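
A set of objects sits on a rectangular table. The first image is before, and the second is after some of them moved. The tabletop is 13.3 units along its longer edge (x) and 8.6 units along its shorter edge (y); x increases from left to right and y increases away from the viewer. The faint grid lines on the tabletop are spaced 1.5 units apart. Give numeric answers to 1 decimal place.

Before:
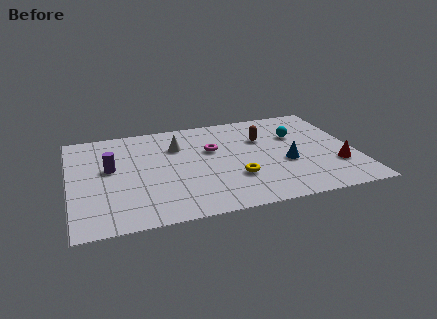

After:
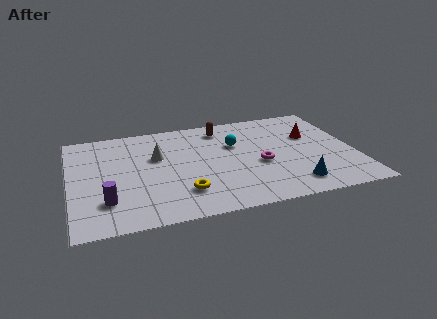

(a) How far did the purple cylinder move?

2.7

The purple cylinder was near (1.9, 4.9) before and (1.6, 2.2) after, so it travelled √(0.3² + 2.7²) ≈ 2.7 units.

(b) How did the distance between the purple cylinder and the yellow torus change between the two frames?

-2.6

Before: roughly 6.1 units apart; after: 3.5. That's 2.6 units closer together.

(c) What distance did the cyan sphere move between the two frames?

2.9

The cyan sphere was near (10.7, 5.7) before and (7.8, 5.6) after, so it travelled √(2.9² + 0.1²) ≈ 2.9 units.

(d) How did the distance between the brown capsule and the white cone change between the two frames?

-0.3

Before: roughly 4.0 units apart; after: 3.7. That's 0.3 units closer together.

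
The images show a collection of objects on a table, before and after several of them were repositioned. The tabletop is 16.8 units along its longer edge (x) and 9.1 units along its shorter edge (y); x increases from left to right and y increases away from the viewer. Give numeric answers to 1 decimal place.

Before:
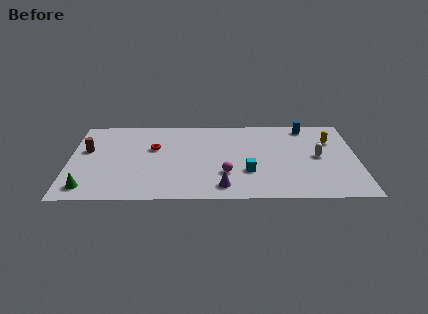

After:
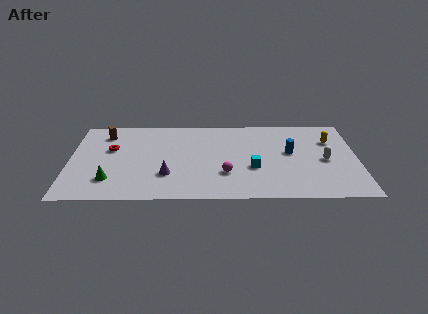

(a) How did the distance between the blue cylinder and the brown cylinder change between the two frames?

-2.0

Before: roughly 13.1 units apart; after: 11.1. That's 2.0 units closer together.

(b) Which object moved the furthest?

the purple cone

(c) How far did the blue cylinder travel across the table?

3.1

The blue cylinder was near (13.9, 8.0) before and (12.9, 5.1) after, so it travelled √(1.0² + 2.9²) ≈ 3.1 units.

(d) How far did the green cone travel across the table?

1.5

The green cone was near (1.1, 1.4) before and (2.4, 2.2) after, so it travelled √(1.3² + 0.8²) ≈ 1.5 units.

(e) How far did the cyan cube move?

0.5

From (10.4, 3.0) to (10.7, 3.4), the cyan cube covered √(0.3² + 0.4²) ≈ 0.5 units.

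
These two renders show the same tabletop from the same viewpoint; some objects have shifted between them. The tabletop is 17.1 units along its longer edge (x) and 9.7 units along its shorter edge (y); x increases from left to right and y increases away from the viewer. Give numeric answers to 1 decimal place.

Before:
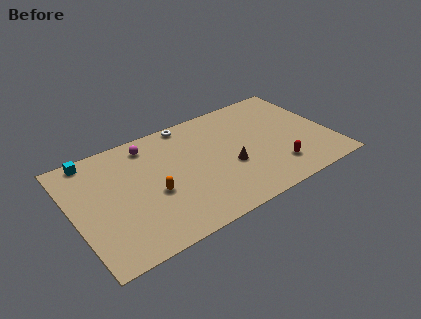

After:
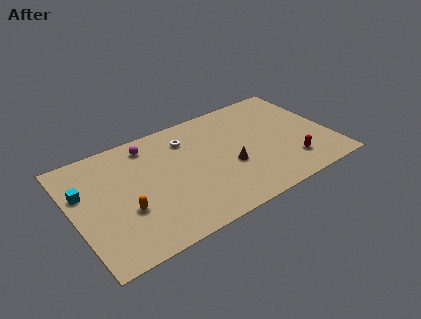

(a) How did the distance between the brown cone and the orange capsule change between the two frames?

+1.9

Before: roughly 5.1 units apart; after: 7.0. That's 1.9 units further apart.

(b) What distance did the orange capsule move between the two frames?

2.0

From (5.1, 4.0) to (3.2, 3.5), the orange capsule covered √(1.9² + 0.5²) ≈ 2.0 units.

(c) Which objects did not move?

the magenta sphere and the brown cone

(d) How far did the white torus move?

1.4

The white torus moved from about (8.2, 8.9) to (7.9, 7.5), a distance of √(0.3² + 1.4²) ≈ 1.4.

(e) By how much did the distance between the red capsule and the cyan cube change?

+0.7

The distance was about 13.2 in the first image and 13.9 in the second, so they moved 0.7 units further apart.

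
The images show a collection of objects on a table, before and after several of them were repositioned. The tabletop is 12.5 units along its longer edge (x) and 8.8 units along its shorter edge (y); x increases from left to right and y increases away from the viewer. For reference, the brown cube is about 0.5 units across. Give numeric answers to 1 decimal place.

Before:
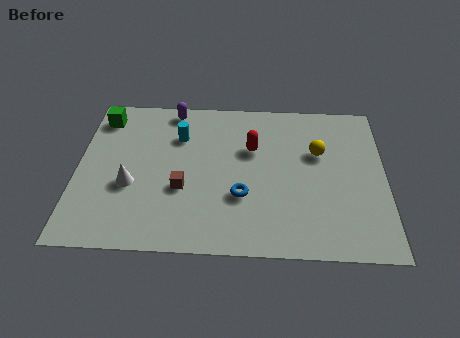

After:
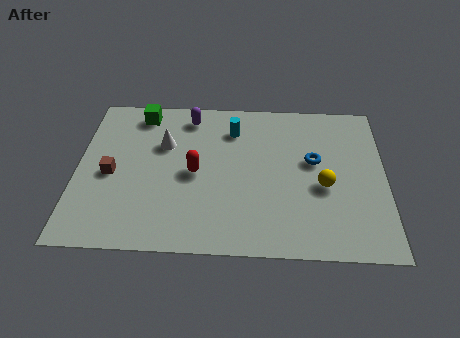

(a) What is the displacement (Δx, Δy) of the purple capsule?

(0.7, -0.4)

From the two frames, the purple capsule sits at roughly (3.8, 7.9) before and (4.5, 7.5) after.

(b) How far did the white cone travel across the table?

2.7

The white cone moved from about (2.2, 3.4) to (3.5, 5.8), a distance of √(1.3² + 2.4²) ≈ 2.7.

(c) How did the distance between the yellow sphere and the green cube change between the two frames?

-0.6

The distance was about 9.1 in the first image and 8.5 in the second, so they moved 0.6 units closer together.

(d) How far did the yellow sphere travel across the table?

1.9

From (9.8, 5.6) to (10.0, 3.7), the yellow sphere covered √(0.2² + 1.9²) ≈ 1.9 units.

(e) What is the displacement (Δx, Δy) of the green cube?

(1.6, 0.3)

The green cube was at about (0.9, 7.3) and moved to about (2.5, 7.6).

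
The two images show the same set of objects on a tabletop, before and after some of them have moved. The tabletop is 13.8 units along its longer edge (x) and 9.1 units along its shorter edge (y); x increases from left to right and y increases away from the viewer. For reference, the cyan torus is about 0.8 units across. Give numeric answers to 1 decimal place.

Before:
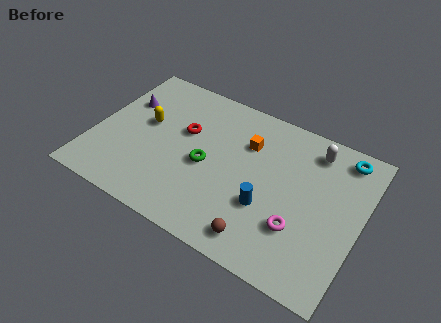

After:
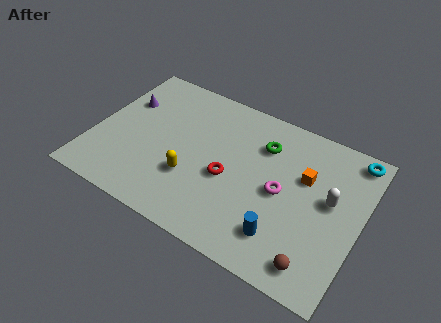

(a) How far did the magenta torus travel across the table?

1.9

From (10.9, 2.8) to (9.8, 4.4), the magenta torus covered √(1.1² + 1.6²) ≈ 1.9 units.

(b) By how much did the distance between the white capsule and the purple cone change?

+1.1

Before: roughly 9.9 units apart; after: 11.0. That's 1.1 units further apart.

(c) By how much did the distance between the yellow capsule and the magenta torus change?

-4.0

The distance was about 8.7 in the first image and 4.7 in the second, so they moved 4.0 units closer together.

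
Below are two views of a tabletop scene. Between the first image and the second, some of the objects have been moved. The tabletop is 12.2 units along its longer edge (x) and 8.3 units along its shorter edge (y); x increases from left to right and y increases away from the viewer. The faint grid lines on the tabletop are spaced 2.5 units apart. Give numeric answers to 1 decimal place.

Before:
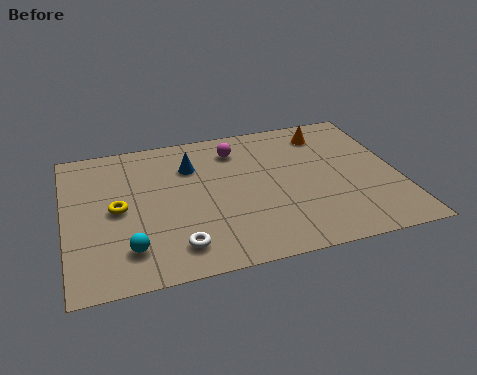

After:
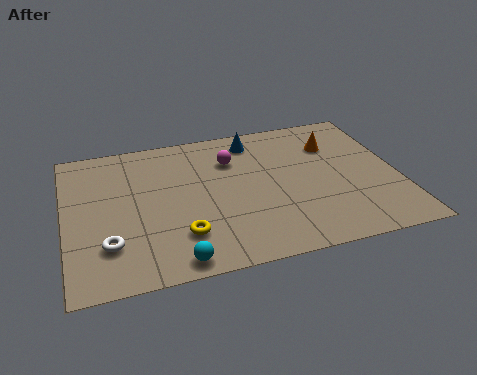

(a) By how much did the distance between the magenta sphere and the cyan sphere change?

-0.7

Before: roughly 6.4 units apart; after: 5.7. That's 0.7 units closer together.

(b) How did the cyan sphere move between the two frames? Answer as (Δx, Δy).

(1.6, -1.0)

From the two frames, the cyan sphere sits at roughly (2.2, 1.8) before and (3.8, 0.8) after.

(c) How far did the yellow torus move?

3.0

The yellow torus was near (1.9, 4.1) before and (4.1, 2.1) after, so it travelled √(2.2² + 2.0²) ≈ 3.0 units.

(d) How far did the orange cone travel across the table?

0.8

The orange cone moved from about (9.8, 6.8) to (10.0, 6.0), a distance of √(0.2² + 0.8²) ≈ 0.8.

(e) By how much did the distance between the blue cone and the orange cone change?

-2.1

The distance was about 5.2 in the first image and 3.1 in the second, so they moved 2.1 units closer together.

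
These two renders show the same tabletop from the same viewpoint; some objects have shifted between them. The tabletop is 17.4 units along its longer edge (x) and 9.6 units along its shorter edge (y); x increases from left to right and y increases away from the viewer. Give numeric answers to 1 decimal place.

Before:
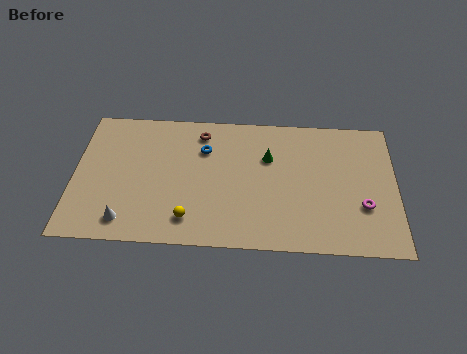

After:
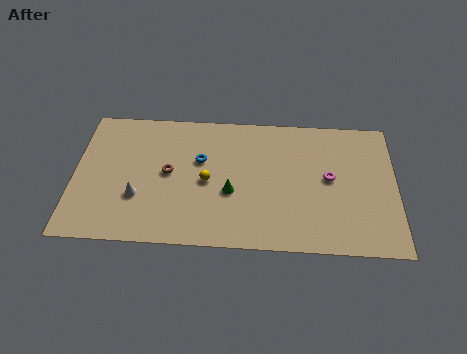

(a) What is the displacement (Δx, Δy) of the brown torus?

(-1.7, -3.0)

From the two frames, the brown torus sits at roughly (6.8, 8.0) before and (5.1, 5.0) after.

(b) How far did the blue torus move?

0.8

The blue torus moved from about (7.0, 6.8) to (6.8, 6.0), a distance of √(0.2² + 0.8²) ≈ 0.8.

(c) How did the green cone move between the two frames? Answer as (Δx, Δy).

(-2.0, -2.6)

The green cone was at about (10.5, 6.4) and moved to about (8.5, 3.8).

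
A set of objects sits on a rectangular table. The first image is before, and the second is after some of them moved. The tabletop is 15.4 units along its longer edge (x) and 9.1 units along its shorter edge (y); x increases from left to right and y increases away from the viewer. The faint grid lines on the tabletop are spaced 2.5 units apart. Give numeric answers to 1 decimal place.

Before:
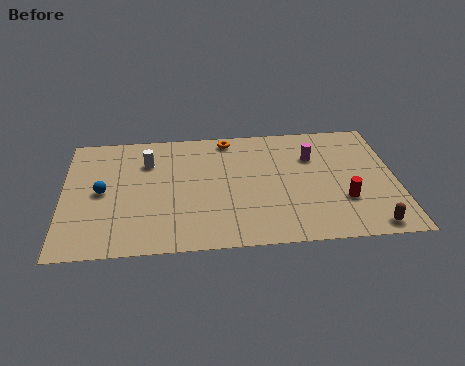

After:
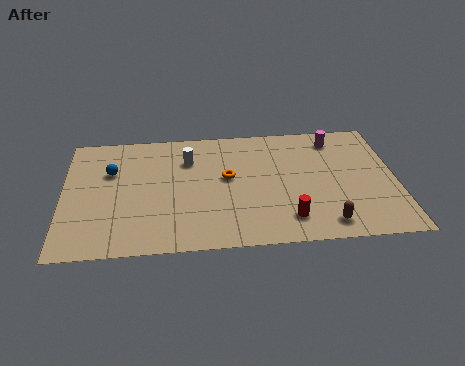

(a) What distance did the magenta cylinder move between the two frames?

1.7

The magenta cylinder moved from about (11.6, 6.3) to (12.7, 7.6), a distance of √(1.1² + 1.3²) ≈ 1.7.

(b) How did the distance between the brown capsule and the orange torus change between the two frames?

-3.8

The distance was about 9.6 in the first image and 5.8 in the second, so they moved 3.8 units closer together.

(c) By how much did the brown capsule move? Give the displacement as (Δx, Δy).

(-2.0, 0.4)

From the two frames, the brown capsule sits at roughly (14.0, 0.9) before and (12.0, 1.3) after.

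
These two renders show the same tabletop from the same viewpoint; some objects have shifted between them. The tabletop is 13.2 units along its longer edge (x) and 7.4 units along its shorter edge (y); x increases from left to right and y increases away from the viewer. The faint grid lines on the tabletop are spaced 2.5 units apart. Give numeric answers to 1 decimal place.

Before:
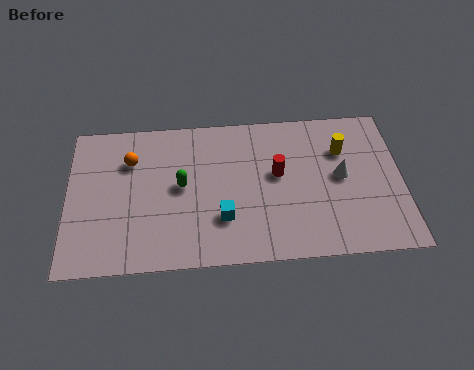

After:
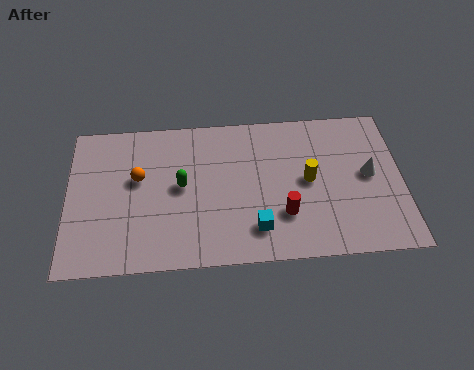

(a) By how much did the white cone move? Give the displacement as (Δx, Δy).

(1.1, 0.0)

The white cone was at about (10.8, 3.9) and moved to about (11.9, 3.9).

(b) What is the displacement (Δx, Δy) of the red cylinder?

(0.2, -2.0)

The red cylinder started near (8.3, 4.2) and ended near (8.5, 2.2).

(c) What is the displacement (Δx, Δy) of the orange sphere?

(0.3, -0.9)

The orange sphere was at about (2.5, 5.3) and moved to about (2.8, 4.4).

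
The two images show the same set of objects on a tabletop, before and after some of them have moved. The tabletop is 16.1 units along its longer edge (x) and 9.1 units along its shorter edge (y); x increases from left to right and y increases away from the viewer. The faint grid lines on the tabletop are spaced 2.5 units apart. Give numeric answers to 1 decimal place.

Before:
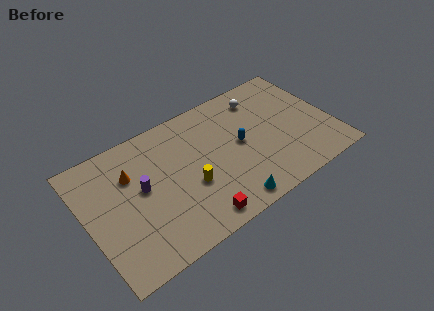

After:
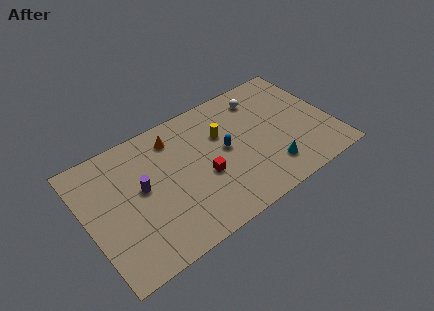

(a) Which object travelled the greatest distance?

the yellow cylinder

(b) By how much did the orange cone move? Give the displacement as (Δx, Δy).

(3.0, 1.1)

The orange cone was at about (3.1, 6.3) and moved to about (6.1, 7.4).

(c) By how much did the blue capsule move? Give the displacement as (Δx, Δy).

(-1.0, 0.1)

The blue capsule started near (10.1, 4.7) and ended near (9.1, 4.8).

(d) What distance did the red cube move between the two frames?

2.8

The red cube was near (6.5, 1.1) before and (7.5, 3.7) after, so it travelled √(1.0² + 2.6²) ≈ 2.8 units.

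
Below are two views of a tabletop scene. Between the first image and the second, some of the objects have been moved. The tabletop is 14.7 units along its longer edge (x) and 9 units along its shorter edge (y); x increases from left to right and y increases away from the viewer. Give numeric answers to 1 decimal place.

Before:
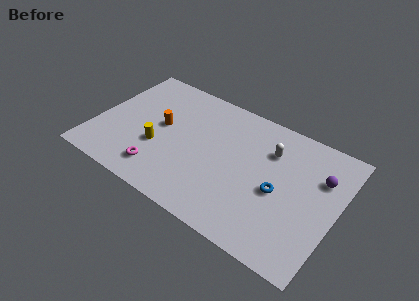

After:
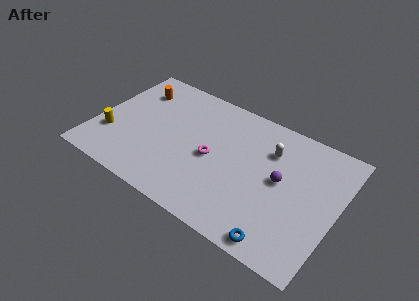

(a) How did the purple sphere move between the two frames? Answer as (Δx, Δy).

(-2.2, -1.4)

The purple sphere was at about (13.5, 6.2) and moved to about (11.3, 4.8).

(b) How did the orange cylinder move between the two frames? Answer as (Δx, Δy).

(-2.0, 2.0)

The orange cylinder was at about (3.9, 4.9) and moved to about (1.9, 6.9).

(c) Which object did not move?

the white capsule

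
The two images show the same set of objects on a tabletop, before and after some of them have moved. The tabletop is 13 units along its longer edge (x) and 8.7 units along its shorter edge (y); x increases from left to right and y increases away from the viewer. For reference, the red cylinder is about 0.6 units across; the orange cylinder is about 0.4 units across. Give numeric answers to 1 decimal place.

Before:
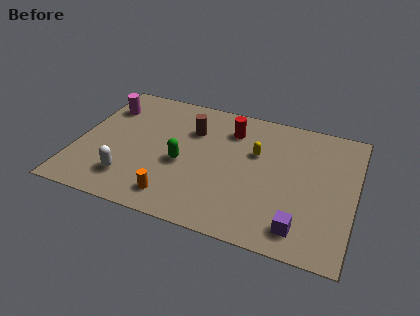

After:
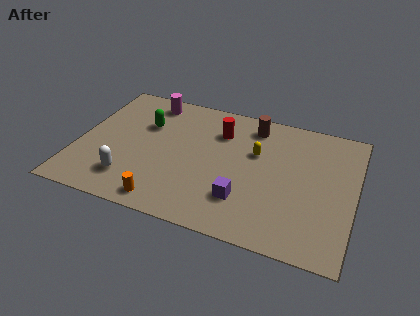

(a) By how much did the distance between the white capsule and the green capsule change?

+1.0

They were about 2.9 units apart before and 3.9 after — 1.0 units further apart.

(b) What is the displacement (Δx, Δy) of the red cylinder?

(-0.5, -0.3)

The red cylinder started near (7.0, 6.7) and ended near (6.5, 6.4).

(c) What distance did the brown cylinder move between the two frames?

3.0

From (5.2, 6.1) to (8.0, 7.3), the brown cylinder covered √(2.8² + 1.2²) ≈ 3.0 units.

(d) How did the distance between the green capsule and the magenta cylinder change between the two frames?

-3.2

They were about 4.9 units apart before and 1.7 after — 3.2 units closer together.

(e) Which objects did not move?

the white capsule and the yellow capsule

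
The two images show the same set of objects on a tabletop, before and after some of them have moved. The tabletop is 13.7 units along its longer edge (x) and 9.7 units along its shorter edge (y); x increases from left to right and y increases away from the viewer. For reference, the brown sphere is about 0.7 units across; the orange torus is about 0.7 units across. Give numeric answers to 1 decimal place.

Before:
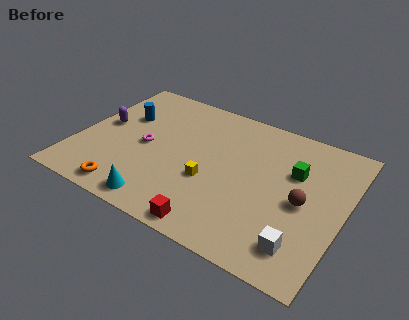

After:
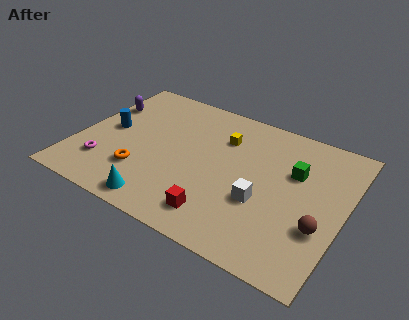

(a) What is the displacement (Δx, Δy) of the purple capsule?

(-0.3, 1.5)

The purple capsule started near (1.1, 5.2) and ended near (0.8, 6.7).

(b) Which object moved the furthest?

the yellow cube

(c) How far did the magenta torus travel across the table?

2.8

The magenta torus moved from about (3.5, 4.6) to (1.7, 2.4), a distance of √(1.8² + 2.2²) ≈ 2.8.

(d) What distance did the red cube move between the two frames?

0.8

The red cube was near (7.7, 0.9) before and (7.8, 1.7) after, so it travelled √(0.1² + 0.8²) ≈ 0.8 units.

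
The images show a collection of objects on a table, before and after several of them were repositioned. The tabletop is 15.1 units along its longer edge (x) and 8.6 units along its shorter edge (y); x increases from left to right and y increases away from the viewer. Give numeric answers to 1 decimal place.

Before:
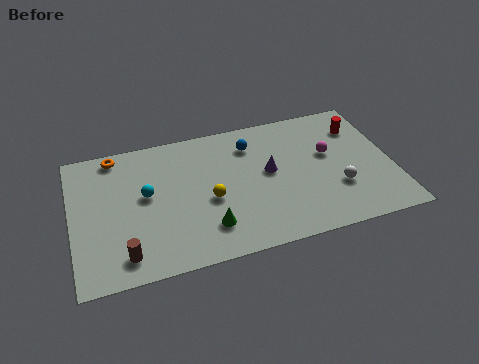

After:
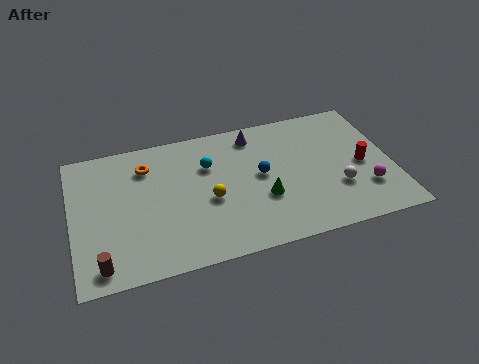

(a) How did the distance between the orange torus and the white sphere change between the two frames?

-1.7

They were about 11.3 units apart before and 9.6 after — 1.7 units closer together.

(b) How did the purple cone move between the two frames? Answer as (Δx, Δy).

(-0.5, 2.6)

The purple cone started near (9.3, 4.7) and ended near (8.8, 7.3).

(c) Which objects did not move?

the yellow sphere and the white sphere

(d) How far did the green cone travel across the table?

2.9

From (6.2, 2.0) to (8.9, 3.1), the green cone covered √(2.7² + 1.1²) ≈ 2.9 units.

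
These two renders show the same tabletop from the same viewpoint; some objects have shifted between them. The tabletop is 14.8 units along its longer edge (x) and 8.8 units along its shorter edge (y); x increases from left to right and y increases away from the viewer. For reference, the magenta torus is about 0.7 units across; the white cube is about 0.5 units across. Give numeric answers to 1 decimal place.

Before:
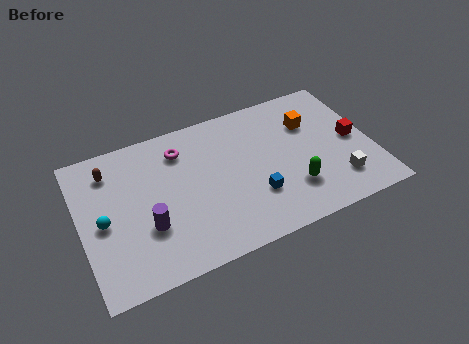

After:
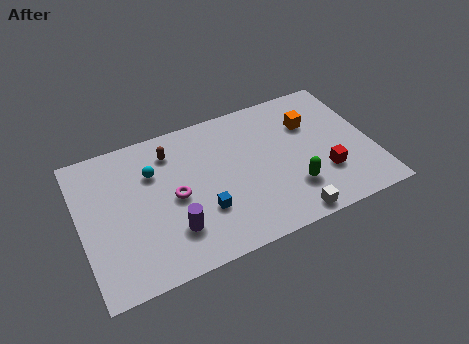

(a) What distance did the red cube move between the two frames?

2.3

The red cube was near (13.9, 4.3) before and (12.2, 2.7) after, so it travelled √(1.7² + 1.6²) ≈ 2.3 units.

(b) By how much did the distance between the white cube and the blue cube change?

+0.3

Before: roughly 4.3 units apart; after: 4.6. That's 0.3 units further apart.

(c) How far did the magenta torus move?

2.8

The magenta torus moved from about (5.3, 6.9) to (4.7, 4.2), a distance of √(0.6² + 2.7²) ≈ 2.8.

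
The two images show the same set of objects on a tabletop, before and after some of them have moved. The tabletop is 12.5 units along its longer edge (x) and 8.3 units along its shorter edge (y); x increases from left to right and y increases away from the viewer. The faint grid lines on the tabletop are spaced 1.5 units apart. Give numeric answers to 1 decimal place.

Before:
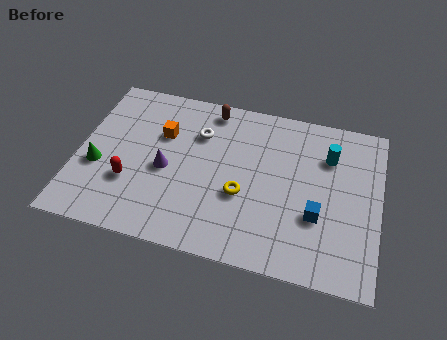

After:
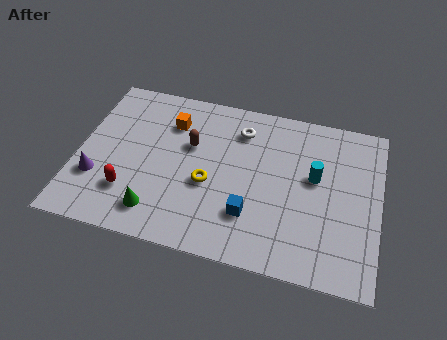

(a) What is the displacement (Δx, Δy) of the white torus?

(1.7, 0.6)

From the two frames, the white torus sits at roughly (4.9, 5.9) before and (6.6, 6.5) after.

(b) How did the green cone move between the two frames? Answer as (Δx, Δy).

(2.6, -1.7)

The green cone started near (0.9, 3.2) and ended near (3.5, 1.5).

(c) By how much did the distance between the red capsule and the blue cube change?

-2.7

Before: roughly 7.7 units apart; after: 5.0. That's 2.7 units closer together.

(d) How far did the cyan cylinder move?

1.3

The cyan cylinder moved from about (10.3, 6.0) to (9.8, 4.8), a distance of √(0.5² + 1.2²) ≈ 1.3.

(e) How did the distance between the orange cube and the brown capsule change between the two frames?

-1.3

Before: roughly 2.6 units apart; after: 1.3. That's 1.3 units closer together.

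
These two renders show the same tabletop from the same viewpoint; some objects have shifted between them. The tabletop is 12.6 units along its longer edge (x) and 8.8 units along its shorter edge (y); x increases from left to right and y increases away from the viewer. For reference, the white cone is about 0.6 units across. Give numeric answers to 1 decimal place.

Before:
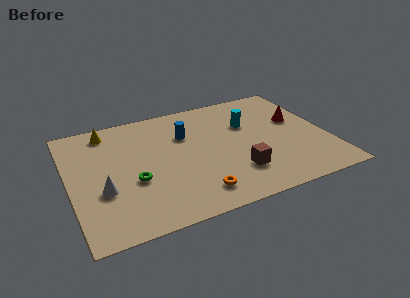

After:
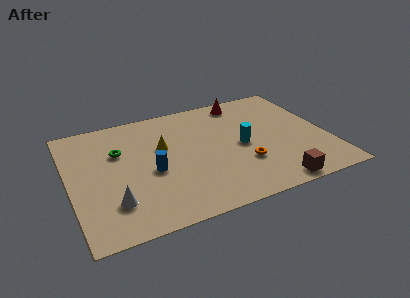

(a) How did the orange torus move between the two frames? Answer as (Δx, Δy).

(2.5, 1.3)

The orange torus started near (5.8, 1.5) and ended near (8.3, 2.8).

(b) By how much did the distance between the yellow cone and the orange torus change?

-2.6

Before: roughly 7.1 units apart; after: 4.5. That's 2.6 units closer together.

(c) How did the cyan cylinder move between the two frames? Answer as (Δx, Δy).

(-0.5, -1.6)

The cyan cylinder started near (8.9, 5.8) and ended near (8.4, 4.2).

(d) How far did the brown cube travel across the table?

2.2

From (7.9, 2.3) to (9.5, 0.8), the brown cube covered √(1.6² + 1.5²) ≈ 2.2 units.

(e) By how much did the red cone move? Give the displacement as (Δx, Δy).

(-2.4, 2.4)

The red cone was at about (11.3, 5.3) and moved to about (8.9, 7.7).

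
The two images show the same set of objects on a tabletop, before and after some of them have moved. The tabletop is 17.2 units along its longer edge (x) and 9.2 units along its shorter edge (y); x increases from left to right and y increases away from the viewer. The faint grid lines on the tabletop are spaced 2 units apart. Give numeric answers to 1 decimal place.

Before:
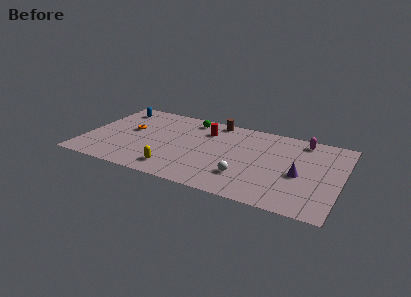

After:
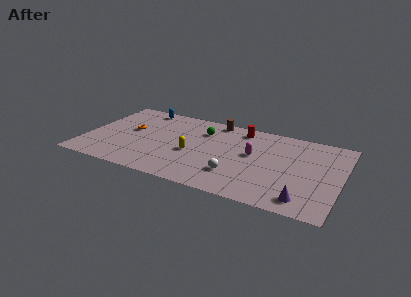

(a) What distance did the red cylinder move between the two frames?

2.5

The red cylinder was near (7.9, 6.9) before and (10.2, 7.9) after, so it travelled √(2.3² + 1.0²) ≈ 2.5 units.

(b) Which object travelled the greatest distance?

the magenta capsule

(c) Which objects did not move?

the orange torus and the brown cylinder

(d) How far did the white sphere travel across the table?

0.6

From (11.0, 2.5) to (10.4, 2.5), the white sphere covered √(0.6² + 0.0²) ≈ 0.6 units.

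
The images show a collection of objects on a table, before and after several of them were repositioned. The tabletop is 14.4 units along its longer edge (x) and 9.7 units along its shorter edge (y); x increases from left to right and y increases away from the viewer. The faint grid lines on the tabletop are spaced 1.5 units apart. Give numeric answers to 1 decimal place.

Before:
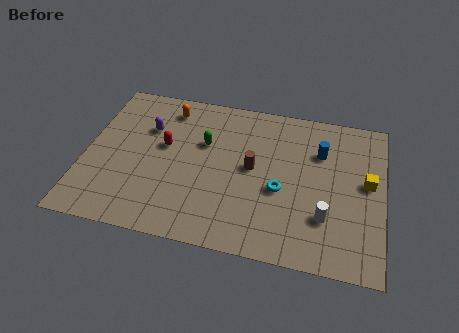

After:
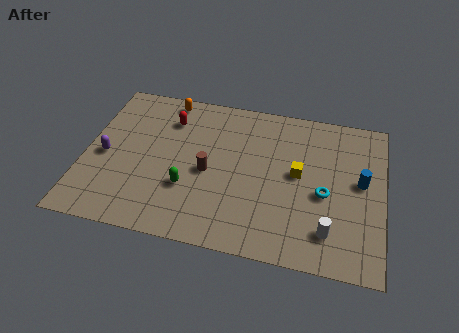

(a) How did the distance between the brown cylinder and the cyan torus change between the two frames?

+3.8

They were about 1.8 units apart before and 5.6 after — 3.8 units further apart.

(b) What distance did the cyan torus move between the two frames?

2.1

From (9.5, 4.0) to (11.6, 4.2), the cyan torus covered √(2.1² + 0.2²) ≈ 2.1 units.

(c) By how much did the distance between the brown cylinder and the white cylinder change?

+2.1

The distance was about 4.3 in the first image and 6.4 in the second, so they moved 2.1 units further apart.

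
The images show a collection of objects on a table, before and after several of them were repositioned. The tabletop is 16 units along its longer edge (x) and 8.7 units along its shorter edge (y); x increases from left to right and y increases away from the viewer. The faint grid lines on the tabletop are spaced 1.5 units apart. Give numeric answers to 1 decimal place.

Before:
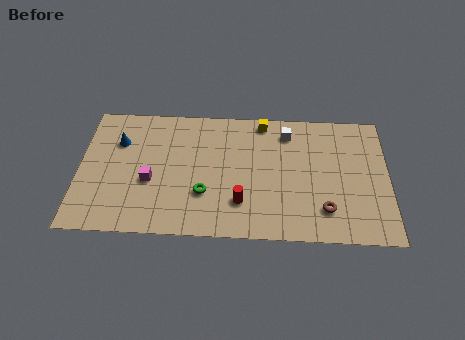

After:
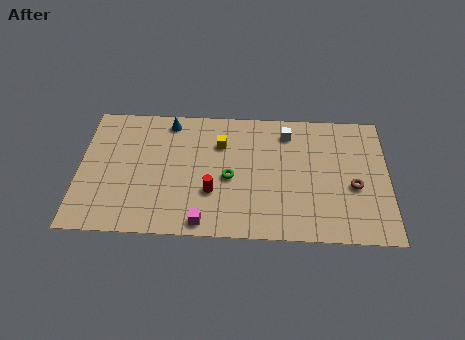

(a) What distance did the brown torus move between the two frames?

2.2

The brown torus was near (12.7, 2.0) before and (14.2, 3.6) after, so it travelled √(1.5² + 1.6²) ≈ 2.2 units.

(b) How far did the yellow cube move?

2.7

The yellow cube was near (9.5, 7.8) before and (7.3, 6.2) after, so it travelled √(2.2² + 1.6²) ≈ 2.7 units.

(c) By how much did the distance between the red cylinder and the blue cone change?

-2.2

Before: roughly 7.4 units apart; after: 5.2. That's 2.2 units closer together.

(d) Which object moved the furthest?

the magenta cube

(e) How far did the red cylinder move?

1.6

The red cylinder was near (8.4, 2.3) before and (6.9, 2.9) after, so it travelled √(1.5² + 0.6²) ≈ 1.6 units.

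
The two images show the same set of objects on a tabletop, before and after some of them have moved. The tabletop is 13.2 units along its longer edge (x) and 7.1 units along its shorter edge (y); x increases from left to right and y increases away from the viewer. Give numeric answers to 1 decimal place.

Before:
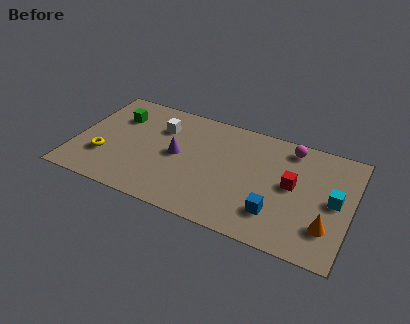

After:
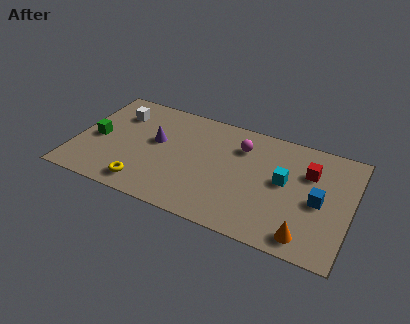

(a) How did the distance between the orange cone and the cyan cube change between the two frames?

+1.5

The distance was about 1.7 in the first image and 3.2 in the second, so they moved 1.5 units further apart.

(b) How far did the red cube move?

1.3

From (10.4, 3.8) to (11.1, 4.9), the red cube covered √(0.7² + 1.1²) ≈ 1.3 units.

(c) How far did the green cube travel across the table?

2.0

The green cube moved from about (1.8, 5.1) to (1.0, 3.3), a distance of √(0.8² + 1.8²) ≈ 2.0.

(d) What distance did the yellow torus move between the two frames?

2.4

The yellow torus moved from about (1.5, 2.2) to (3.6, 1.1), a distance of √(2.1² + 1.1²) ≈ 2.4.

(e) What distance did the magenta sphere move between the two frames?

2.4

From (10.1, 6.1) to (7.8, 5.3), the magenta sphere covered √(2.3² + 0.8²) ≈ 2.4 units.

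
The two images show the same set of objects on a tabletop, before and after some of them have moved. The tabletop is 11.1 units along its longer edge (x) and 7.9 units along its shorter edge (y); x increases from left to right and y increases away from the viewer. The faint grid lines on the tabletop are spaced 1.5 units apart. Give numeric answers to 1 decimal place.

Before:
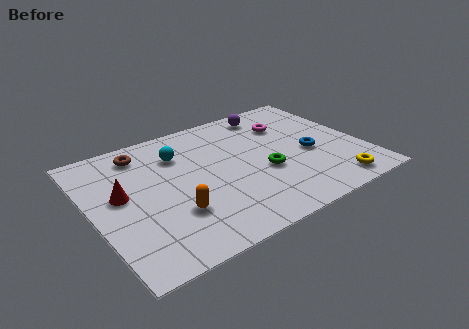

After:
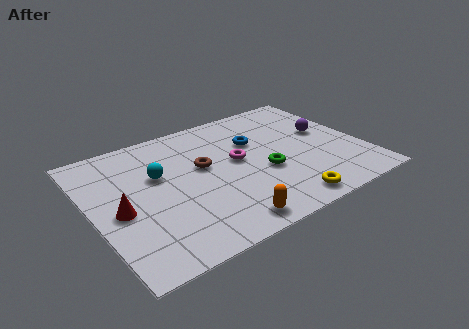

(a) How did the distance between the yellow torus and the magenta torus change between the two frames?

-1.2

Before: roughly 4.8 units apart; after: 3.6. That's 1.2 units closer together.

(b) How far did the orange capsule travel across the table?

2.3

From (3.0, 2.4) to (4.8, 0.9), the orange capsule covered √(1.8² + 1.5²) ≈ 2.3 units.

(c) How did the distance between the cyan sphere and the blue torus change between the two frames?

-1.5

They were about 5.6 units apart before and 4.1 after — 1.5 units closer together.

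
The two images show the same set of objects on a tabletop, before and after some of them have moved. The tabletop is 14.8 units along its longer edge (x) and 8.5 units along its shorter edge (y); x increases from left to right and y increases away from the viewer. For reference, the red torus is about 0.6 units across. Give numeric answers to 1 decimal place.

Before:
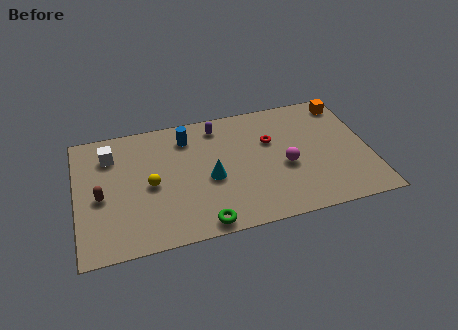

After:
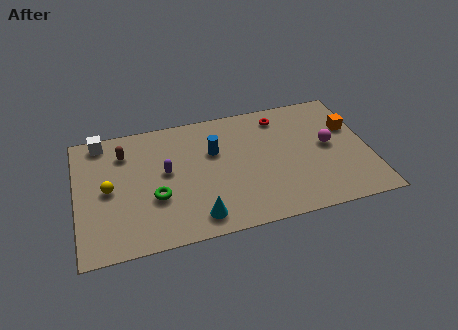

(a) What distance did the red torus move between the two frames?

1.7

The red torus moved from about (9.9, 5.5) to (10.5, 7.1), a distance of √(0.6² + 1.6²) ≈ 1.7.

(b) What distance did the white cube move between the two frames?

1.2

The white cube moved from about (1.8, 6.5) to (1.4, 7.6), a distance of √(0.4² + 1.1²) ≈ 1.2.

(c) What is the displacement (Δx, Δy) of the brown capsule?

(1.3, 2.7)

The brown capsule started near (1.2, 3.8) and ended near (2.5, 6.5).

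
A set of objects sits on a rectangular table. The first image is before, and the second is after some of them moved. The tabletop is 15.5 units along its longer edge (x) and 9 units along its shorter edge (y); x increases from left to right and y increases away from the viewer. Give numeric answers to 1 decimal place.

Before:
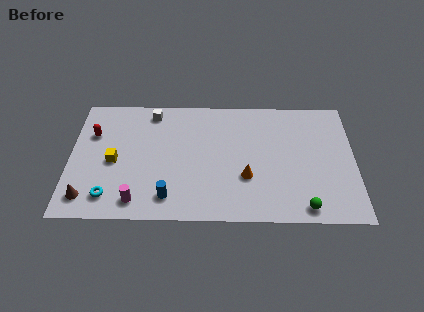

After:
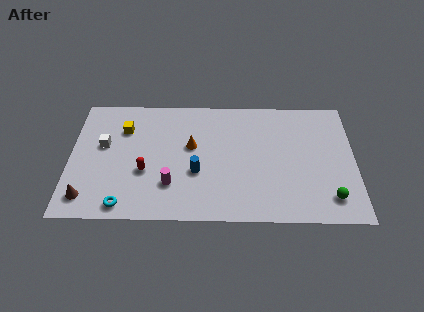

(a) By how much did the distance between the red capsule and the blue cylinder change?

-3.4

They were about 6.2 units apart before and 2.8 after — 3.4 units closer together.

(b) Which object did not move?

the brown cone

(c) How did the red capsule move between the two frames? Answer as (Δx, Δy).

(2.9, -2.7)

The red capsule was at about (1.2, 6.1) and moved to about (4.1, 3.4).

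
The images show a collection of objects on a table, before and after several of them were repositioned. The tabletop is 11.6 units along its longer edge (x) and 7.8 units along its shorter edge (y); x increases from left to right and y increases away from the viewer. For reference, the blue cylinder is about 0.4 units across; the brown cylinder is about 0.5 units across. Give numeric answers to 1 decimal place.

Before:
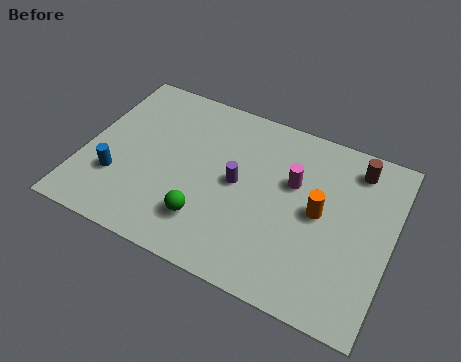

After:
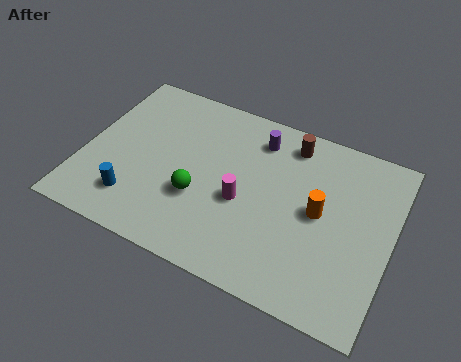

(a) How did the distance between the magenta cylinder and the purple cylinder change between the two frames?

+0.8

Before: roughly 2.2 units apart; after: 3.0. That's 0.8 units further apart.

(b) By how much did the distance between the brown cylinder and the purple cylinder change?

-3.7

They were about 4.9 units apart before and 1.2 after — 3.7 units closer together.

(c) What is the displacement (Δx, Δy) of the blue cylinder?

(0.8, -0.7)

The blue cylinder was at about (1.4, 2.4) and moved to about (2.2, 1.7).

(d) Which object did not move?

the orange cylinder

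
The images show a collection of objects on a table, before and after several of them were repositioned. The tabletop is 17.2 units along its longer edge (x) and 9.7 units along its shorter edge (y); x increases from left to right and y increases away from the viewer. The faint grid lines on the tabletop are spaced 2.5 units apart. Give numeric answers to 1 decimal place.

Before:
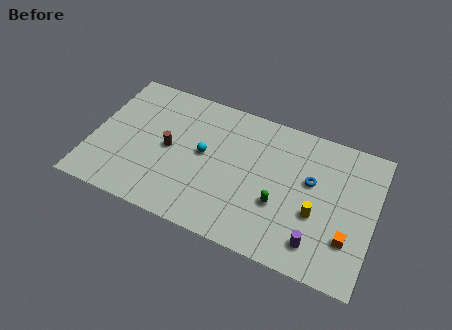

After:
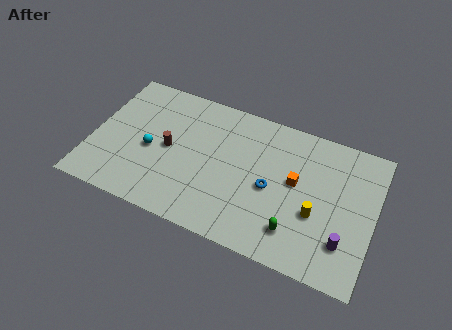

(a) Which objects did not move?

the brown cylinder and the yellow cylinder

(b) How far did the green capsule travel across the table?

1.8

The green capsule was near (11.6, 3.5) before and (12.7, 2.1) after, so it travelled √(1.1² + 1.4²) ≈ 1.8 units.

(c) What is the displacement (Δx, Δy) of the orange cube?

(-3.4, 2.6)

The orange cube started near (15.8, 2.8) and ended near (12.4, 5.4).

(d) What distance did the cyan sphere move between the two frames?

3.3

From (6.8, 5.2) to (3.6, 4.3), the cyan sphere covered √(3.2² + 0.9²) ≈ 3.3 units.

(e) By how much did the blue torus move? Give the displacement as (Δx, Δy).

(-2.3, -1.4)

From the two frames, the blue torus sits at roughly (13.3, 5.8) before and (11.0, 4.4) after.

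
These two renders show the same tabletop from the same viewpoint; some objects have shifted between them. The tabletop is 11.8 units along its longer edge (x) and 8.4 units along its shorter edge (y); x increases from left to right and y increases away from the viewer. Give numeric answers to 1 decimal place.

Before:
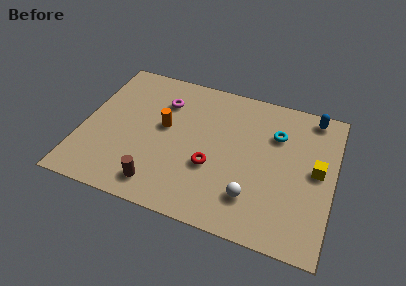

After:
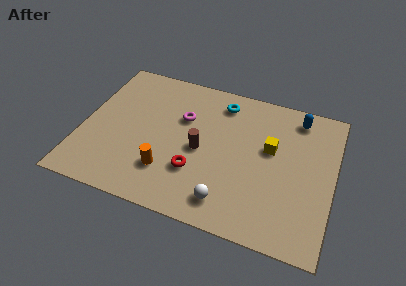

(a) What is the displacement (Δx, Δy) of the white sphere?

(-1.1, -0.6)

The white sphere started near (8.2, 2.0) and ended near (7.1, 1.4).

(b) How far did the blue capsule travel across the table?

0.8

The blue capsule moved from about (10.6, 7.5) to (9.9, 7.2), a distance of √(0.7² + 0.3²) ≈ 0.8.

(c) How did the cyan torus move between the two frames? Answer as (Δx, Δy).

(-2.7, 1.1)

The cyan torus was at about (9.0, 5.9) and moved to about (6.3, 7.0).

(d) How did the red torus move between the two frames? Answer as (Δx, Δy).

(-0.7, -0.5)

The red torus started near (6.2, 3.1) and ended near (5.5, 2.6).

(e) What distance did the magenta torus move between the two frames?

1.2

The magenta torus was near (3.6, 6.2) before and (4.6, 5.5) after, so it travelled √(1.0² + 0.7²) ≈ 1.2 units.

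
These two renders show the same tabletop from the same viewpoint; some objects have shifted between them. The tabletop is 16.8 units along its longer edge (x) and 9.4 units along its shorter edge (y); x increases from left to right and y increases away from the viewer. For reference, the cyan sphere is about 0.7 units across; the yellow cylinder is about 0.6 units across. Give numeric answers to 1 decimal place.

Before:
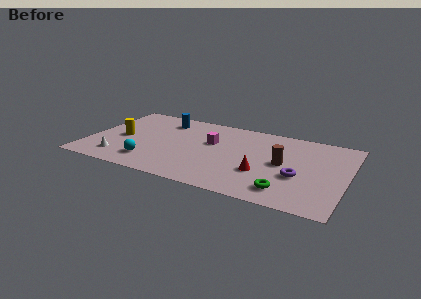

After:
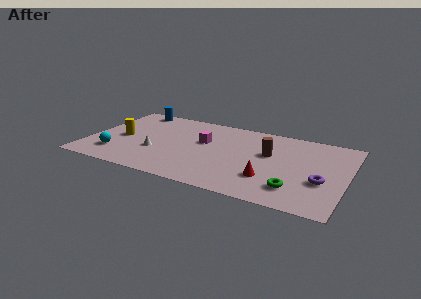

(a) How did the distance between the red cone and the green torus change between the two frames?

-0.5

They were about 2.3 units apart before and 1.8 after — 0.5 units closer together.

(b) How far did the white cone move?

2.7

The white cone was near (2.3, 1.8) before and (4.5, 3.4) after, so it travelled √(2.2² + 1.6²) ≈ 2.7 units.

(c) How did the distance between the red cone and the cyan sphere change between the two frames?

+2.7

Before: roughly 7.3 units apart; after: 10.0. That's 2.7 units further apart.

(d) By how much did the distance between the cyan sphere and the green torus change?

+2.8

Before: roughly 8.9 units apart; after: 11.7. That's 2.8 units further apart.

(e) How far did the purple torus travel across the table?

1.5

The purple torus moved from about (13.8, 3.6) to (15.3, 3.5), a distance of √(1.5² + 0.1²) ≈ 1.5.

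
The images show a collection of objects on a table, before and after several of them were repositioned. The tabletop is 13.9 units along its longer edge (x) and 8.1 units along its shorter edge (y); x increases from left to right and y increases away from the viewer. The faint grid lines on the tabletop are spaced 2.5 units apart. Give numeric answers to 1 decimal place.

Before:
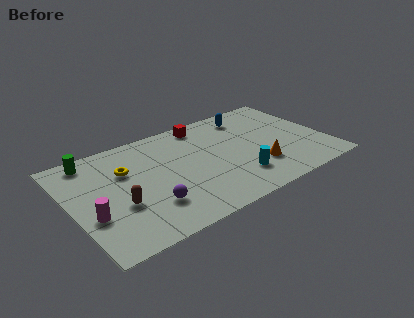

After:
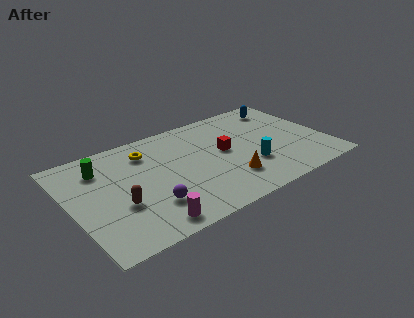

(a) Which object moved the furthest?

the magenta cylinder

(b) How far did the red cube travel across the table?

2.8

The red cube moved from about (7.7, 7.1) to (8.4, 4.4), a distance of √(0.7² + 2.7²) ≈ 2.8.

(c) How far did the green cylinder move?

1.0

From (1.5, 7.1) to (1.9, 6.2), the green cylinder covered √(0.4² + 0.9²) ≈ 1.0 units.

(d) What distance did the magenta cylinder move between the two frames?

3.3

The magenta cylinder moved from about (0.9, 2.9) to (3.6, 1.0), a distance of √(2.7² + 1.9²) ≈ 3.3.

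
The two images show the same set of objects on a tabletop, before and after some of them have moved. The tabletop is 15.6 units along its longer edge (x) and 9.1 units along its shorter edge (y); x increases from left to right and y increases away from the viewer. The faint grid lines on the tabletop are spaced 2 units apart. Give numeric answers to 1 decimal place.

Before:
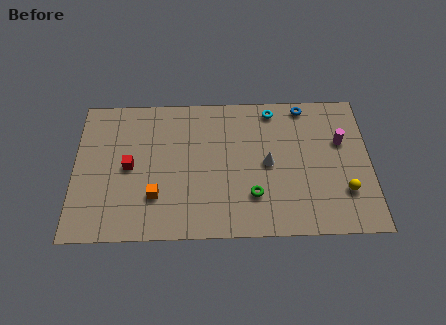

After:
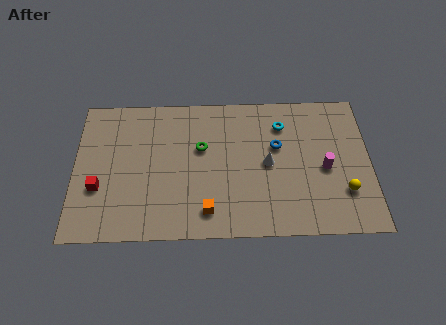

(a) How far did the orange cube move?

2.9

From (4.3, 2.6) to (7.0, 1.6), the orange cube covered √(2.7² + 1.0²) ≈ 2.9 units.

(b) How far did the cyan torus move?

1.1

The cyan torus moved from about (10.5, 8.0) to (11.0, 7.0), a distance of √(0.5² + 1.0²) ≈ 1.1.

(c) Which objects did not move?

the yellow sphere and the white cone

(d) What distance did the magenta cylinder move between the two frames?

1.9

The magenta cylinder moved from about (14.1, 5.8) to (13.2, 4.1), a distance of √(0.9² + 1.7²) ≈ 1.9.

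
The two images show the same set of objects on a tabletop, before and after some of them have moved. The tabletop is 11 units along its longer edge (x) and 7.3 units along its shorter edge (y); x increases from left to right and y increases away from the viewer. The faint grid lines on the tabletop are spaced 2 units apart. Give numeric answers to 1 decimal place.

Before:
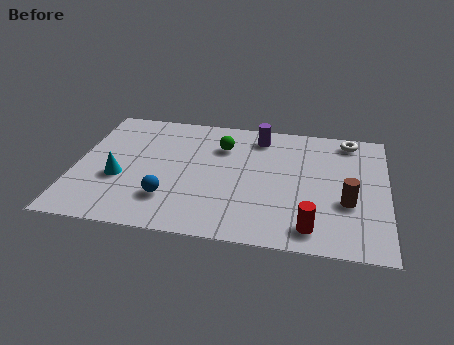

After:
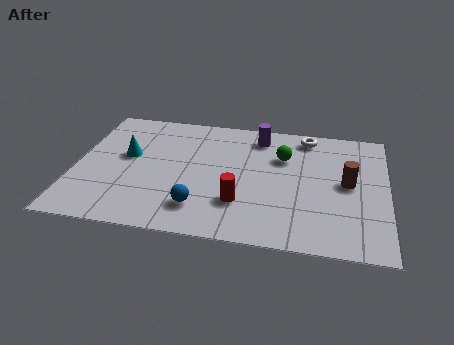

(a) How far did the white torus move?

1.5

From (9.6, 6.4) to (8.1, 6.4), the white torus covered √(1.5² + 0.0²) ≈ 1.5 units.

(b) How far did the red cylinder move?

2.7

From (8.4, 1.1) to (5.9, 2.1), the red cylinder covered √(2.5² + 1.0²) ≈ 2.7 units.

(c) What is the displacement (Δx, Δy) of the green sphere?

(2.2, -0.3)

The green sphere was at about (5.1, 5.3) and moved to about (7.3, 5.0).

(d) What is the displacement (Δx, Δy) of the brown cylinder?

(0.0, 1.1)

The brown cylinder was at about (9.6, 2.7) and moved to about (9.6, 3.8).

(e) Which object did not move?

the purple cylinder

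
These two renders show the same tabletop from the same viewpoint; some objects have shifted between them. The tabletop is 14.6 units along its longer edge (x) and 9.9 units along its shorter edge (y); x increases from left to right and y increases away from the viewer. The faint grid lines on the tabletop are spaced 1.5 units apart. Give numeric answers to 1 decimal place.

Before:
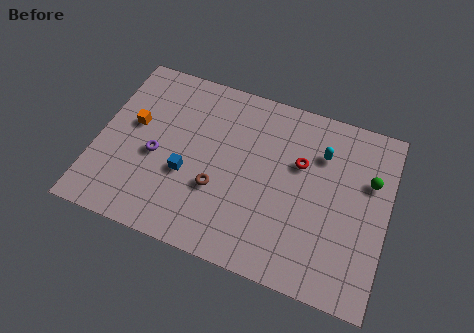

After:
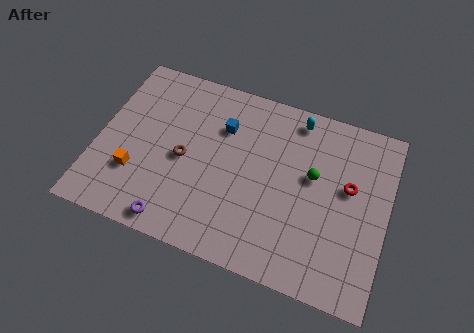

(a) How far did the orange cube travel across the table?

2.7

The orange cube was near (1.7, 5.7) before and (2.1, 3.0) after, so it travelled √(0.4² + 2.7²) ≈ 2.7 units.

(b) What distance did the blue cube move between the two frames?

3.5

The blue cube moved from about (4.6, 3.8) to (6.1, 7.0), a distance of √(1.5² + 3.2²) ≈ 3.5.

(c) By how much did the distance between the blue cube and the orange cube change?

+2.2

Before: roughly 3.5 units apart; after: 5.7. That's 2.2 units further apart.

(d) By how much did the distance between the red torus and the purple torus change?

+2.2

The distance was about 7.4 in the first image and 9.6 in the second, so they moved 2.2 units further apart.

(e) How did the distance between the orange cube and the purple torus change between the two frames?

+1.1

They were about 1.9 units apart before and 3.0 after — 1.1 units further apart.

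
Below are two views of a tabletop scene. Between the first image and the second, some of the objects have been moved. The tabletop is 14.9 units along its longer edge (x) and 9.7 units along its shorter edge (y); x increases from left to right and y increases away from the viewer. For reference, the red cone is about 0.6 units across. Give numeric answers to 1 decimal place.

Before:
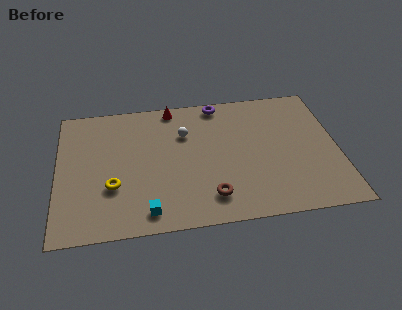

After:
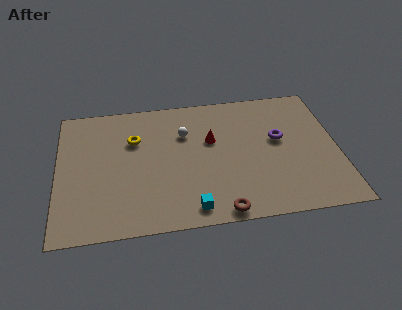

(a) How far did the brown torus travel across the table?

1.2

From (8.0, 1.9) to (8.5, 0.8), the brown torus covered √(0.5² + 1.1²) ≈ 1.2 units.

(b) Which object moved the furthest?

the purple torus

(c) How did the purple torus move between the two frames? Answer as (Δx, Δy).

(3.1, -3.2)

The purple torus started near (8.7, 8.8) and ended near (11.8, 5.6).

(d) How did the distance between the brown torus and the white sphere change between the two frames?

+1.2

Before: roughly 4.9 units apart; after: 6.1. That's 1.2 units further apart.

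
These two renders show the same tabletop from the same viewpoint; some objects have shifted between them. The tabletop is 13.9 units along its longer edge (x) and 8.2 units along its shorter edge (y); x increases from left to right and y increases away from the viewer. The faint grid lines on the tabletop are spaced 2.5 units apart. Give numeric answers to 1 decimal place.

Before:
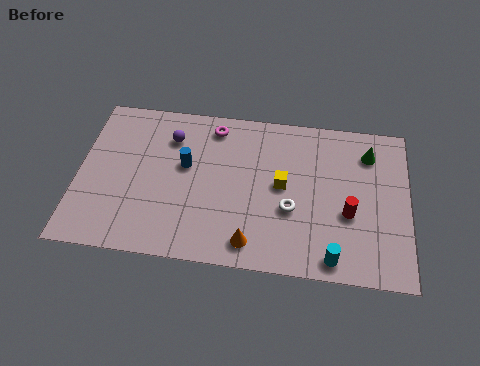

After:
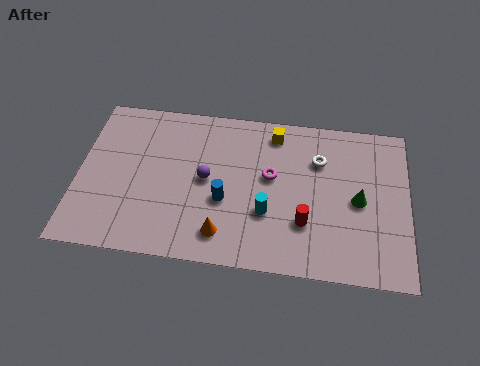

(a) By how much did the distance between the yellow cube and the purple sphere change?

-1.2

The distance was about 5.2 in the first image and 4.0 in the second, so they moved 1.2 units closer together.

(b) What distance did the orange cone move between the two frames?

1.2

The orange cone moved from about (7.4, 1.2) to (6.2, 1.5), a distance of √(1.2² + 0.3²) ≈ 1.2.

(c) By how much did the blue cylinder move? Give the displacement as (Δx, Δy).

(1.7, -1.6)

The blue cylinder started near (4.5, 4.8) and ended near (6.2, 3.2).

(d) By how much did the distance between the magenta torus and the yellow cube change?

-1.7

They were about 4.0 units apart before and 2.3 after — 1.7 units closer together.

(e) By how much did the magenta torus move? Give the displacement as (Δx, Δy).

(2.5, -2.3)

The magenta torus started near (5.6, 7.0) and ended near (8.1, 4.7).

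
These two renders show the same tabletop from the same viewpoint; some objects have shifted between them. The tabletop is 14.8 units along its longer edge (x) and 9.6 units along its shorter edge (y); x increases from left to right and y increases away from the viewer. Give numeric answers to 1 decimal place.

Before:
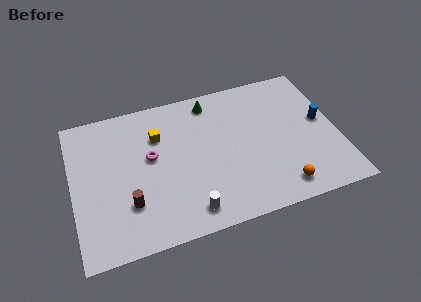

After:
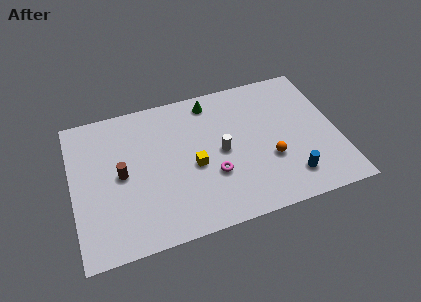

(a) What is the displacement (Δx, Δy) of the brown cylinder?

(-0.3, 2.0)

The brown cylinder started near (3.0, 2.8) and ended near (2.7, 4.8).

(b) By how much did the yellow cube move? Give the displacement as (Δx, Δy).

(1.8, -2.6)

The yellow cube was at about (4.9, 6.8) and moved to about (6.7, 4.2).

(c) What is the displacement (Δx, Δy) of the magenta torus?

(3.3, -2.2)

From the two frames, the magenta torus sits at roughly (4.4, 5.5) before and (7.7, 3.3) after.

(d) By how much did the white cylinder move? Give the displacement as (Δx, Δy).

(2.1, 3.3)

The white cylinder started near (6.2, 1.4) and ended near (8.3, 4.7).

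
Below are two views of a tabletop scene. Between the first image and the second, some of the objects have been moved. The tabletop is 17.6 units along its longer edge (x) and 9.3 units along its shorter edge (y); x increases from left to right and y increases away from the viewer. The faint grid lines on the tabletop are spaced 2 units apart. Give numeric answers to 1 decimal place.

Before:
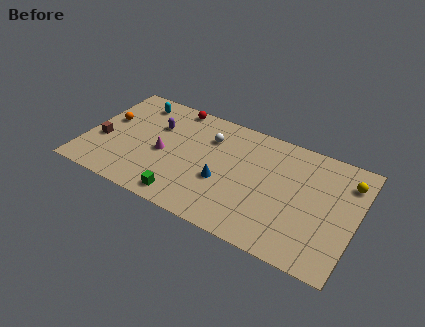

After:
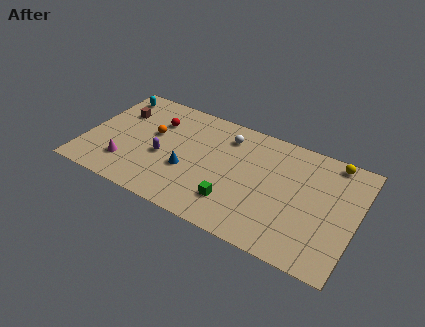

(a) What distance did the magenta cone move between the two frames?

2.9

The magenta cone was near (5.1, 4.2) before and (2.9, 2.3) after, so it travelled √(2.2² + 1.9²) ≈ 2.9 units.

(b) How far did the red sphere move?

2.0

From (5.2, 8.5) to (4.3, 6.7), the red sphere covered √(0.9² + 1.8²) ≈ 2.0 units.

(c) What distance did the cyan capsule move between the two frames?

1.5

The cyan capsule moved from about (2.7, 7.8) to (1.2, 7.9), a distance of √(1.5² + 0.1²) ≈ 1.5.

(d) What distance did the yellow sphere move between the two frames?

1.6

The yellow sphere moved from about (16.8, 7.2) to (15.7, 8.4), a distance of √(1.1² + 1.2²) ≈ 1.6.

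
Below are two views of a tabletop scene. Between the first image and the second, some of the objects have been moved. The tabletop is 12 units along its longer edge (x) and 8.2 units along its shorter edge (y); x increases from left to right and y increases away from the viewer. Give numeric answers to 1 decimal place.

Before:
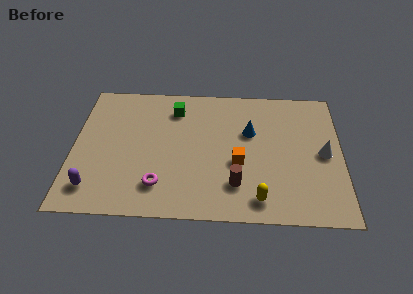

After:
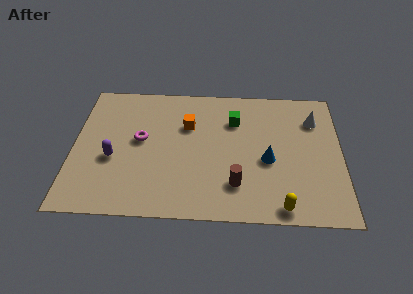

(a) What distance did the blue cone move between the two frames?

1.9

The blue cone moved from about (7.9, 5.2) to (8.7, 3.5), a distance of √(0.8² + 1.7²) ≈ 1.9.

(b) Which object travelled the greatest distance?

the orange cube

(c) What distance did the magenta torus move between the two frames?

2.8

The magenta torus moved from about (3.9, 1.8) to (3.0, 4.5), a distance of √(0.9² + 2.7²) ≈ 2.8.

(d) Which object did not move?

the brown cylinder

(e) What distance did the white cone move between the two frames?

2.1

The white cone was near (11.2, 4.0) before and (10.8, 6.1) after, so it travelled √(0.4² + 2.1²) ≈ 2.1 units.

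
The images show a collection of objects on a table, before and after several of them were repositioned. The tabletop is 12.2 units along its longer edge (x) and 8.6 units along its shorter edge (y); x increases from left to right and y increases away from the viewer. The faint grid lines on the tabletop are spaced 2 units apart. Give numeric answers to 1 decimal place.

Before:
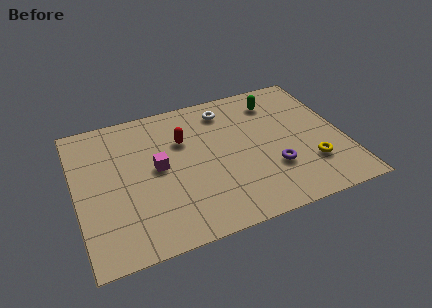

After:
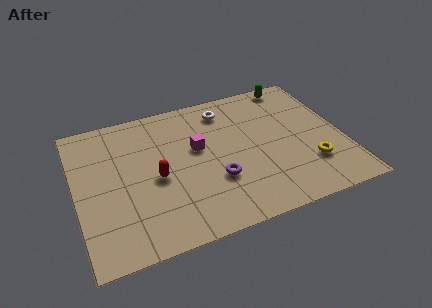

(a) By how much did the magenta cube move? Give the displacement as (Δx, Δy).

(1.9, 0.6)

From the two frames, the magenta cube sits at roughly (3.7, 4.5) before and (5.6, 5.1) after.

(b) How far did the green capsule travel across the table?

1.3

The green capsule was near (9.4, 6.9) before and (10.4, 7.8) after, so it travelled √(1.0² + 0.9²) ≈ 1.3 units.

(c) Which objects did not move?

the yellow torus and the white torus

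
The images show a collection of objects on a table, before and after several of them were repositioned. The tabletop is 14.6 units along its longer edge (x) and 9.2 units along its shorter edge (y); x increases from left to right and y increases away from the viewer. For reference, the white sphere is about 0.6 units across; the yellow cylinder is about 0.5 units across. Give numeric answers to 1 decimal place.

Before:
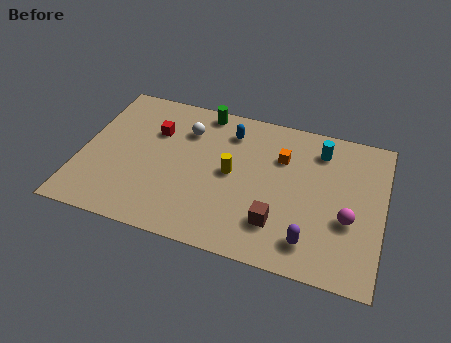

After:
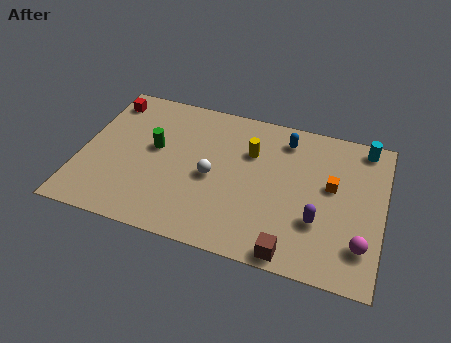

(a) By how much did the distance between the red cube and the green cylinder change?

+0.6

Before: roughly 3.0 units apart; after: 3.6. That's 0.6 units further apart.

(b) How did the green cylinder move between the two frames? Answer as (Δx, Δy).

(-2.1, -3.1)

The green cylinder started near (5.6, 8.3) and ended near (3.5, 5.2).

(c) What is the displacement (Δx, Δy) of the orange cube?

(2.5, -1.1)

The orange cube started near (9.6, 6.4) and ended near (12.1, 5.3).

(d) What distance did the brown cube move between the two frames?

1.7

From (9.7, 2.3) to (10.5, 0.8), the brown cube covered √(0.8² + 1.5²) ≈ 1.7 units.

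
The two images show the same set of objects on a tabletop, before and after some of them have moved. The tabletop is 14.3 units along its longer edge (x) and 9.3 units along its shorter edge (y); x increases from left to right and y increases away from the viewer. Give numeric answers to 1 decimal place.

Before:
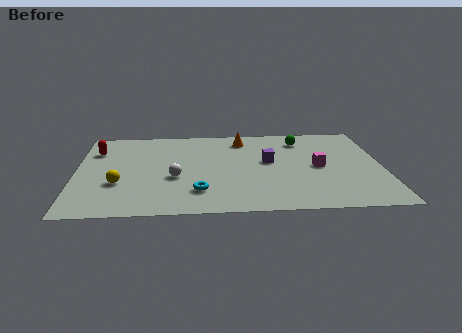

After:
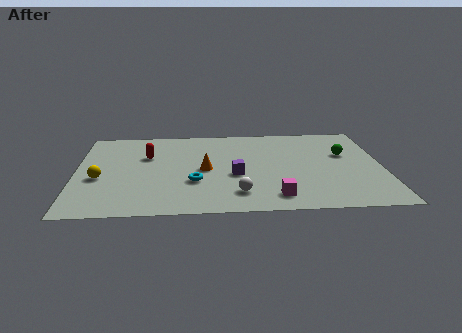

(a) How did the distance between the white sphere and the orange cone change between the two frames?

-2.1

They were about 5.1 units apart before and 3.0 after — 2.1 units closer together.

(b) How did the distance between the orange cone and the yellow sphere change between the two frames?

-2.4

They were about 7.3 units apart before and 4.9 after — 2.4 units closer together.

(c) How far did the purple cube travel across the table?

2.1

The purple cube was near (9.0, 5.2) before and (7.4, 3.8) after, so it travelled √(1.6² + 1.4²) ≈ 2.1 units.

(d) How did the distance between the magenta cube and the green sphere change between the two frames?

+2.4

They were about 3.1 units apart before and 5.5 after — 2.4 units further apart.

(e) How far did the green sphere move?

2.6

From (10.6, 7.5) to (12.6, 5.8), the green sphere covered √(2.0² + 1.7²) ≈ 2.6 units.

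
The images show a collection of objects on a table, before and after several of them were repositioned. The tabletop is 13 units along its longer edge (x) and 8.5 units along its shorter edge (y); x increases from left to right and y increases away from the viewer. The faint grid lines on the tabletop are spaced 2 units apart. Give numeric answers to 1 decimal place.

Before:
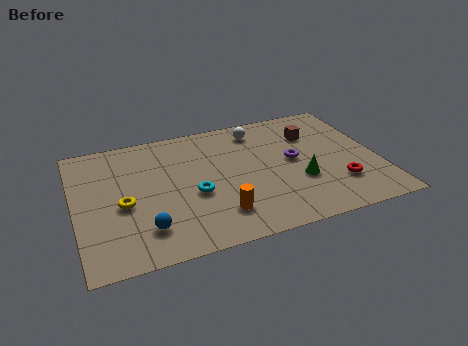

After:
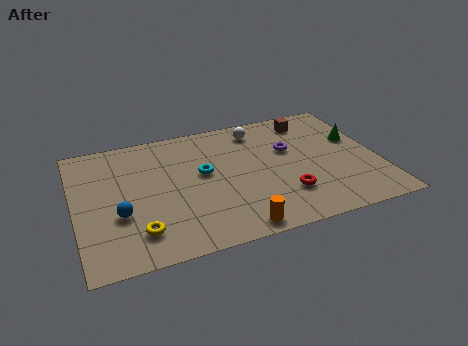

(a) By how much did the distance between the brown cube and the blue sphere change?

+0.8

The distance was about 8.7 in the first image and 9.5 in the second, so they moved 0.8 units further apart.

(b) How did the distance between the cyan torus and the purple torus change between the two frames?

-0.7

They were about 4.5 units apart before and 3.8 after — 0.7 units closer together.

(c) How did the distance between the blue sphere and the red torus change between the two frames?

-1.3

The distance was about 8.3 in the first image and 7.0 in the second, so they moved 1.3 units closer together.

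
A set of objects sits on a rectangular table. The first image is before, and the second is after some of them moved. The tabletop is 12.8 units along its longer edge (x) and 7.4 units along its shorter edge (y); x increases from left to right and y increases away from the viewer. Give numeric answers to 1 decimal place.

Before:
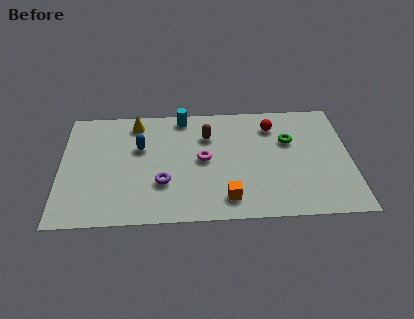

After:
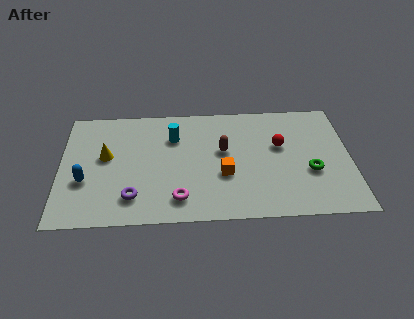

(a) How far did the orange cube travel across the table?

1.5

The orange cube moved from about (7.3, 1.3) to (7.2, 2.8), a distance of √(0.1² + 1.5²) ≈ 1.5.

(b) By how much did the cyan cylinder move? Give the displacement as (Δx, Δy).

(-0.4, -1.3)

The cyan cylinder started near (5.4, 6.6) and ended near (5.0, 5.3).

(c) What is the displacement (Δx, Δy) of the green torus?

(0.9, -2.0)

The green torus was at about (10.1, 4.8) and moved to about (11.0, 2.8).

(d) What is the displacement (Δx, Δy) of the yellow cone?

(-1.3, -2.1)

From the two frames, the yellow cone sits at roughly (3.3, 6.3) before and (2.0, 4.2) after.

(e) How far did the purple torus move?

1.5

From (4.5, 2.4) to (3.2, 1.6), the purple torus covered √(1.3² + 0.8²) ≈ 1.5 units.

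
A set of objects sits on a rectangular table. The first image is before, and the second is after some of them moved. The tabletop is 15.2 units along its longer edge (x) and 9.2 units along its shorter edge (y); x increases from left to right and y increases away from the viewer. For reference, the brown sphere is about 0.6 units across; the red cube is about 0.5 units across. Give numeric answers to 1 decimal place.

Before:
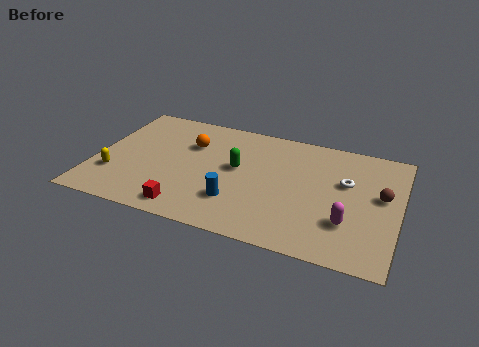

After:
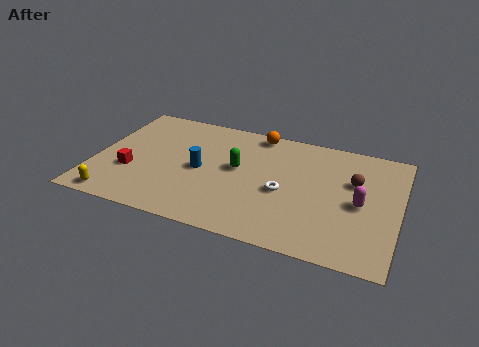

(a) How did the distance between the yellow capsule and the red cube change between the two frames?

-1.8

Before: roughly 4.2 units apart; after: 2.4. That's 1.8 units closer together.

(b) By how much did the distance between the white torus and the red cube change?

-1.1

Before: roughly 8.7 units apart; after: 7.6. That's 1.1 units closer together.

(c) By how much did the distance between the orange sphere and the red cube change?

+2.7

They were about 5.1 units apart before and 7.8 after — 2.7 units further apart.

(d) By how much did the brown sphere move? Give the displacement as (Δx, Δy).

(-1.4, 0.7)

The brown sphere was at about (14.3, 5.2) and moved to about (12.9, 5.9).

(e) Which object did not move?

the green capsule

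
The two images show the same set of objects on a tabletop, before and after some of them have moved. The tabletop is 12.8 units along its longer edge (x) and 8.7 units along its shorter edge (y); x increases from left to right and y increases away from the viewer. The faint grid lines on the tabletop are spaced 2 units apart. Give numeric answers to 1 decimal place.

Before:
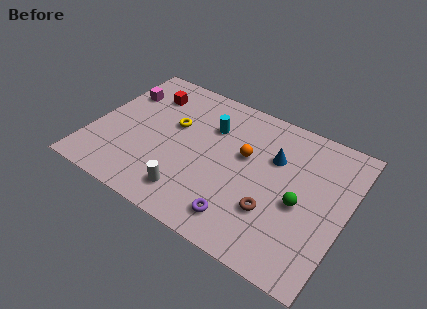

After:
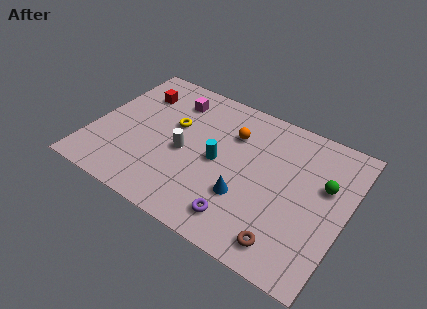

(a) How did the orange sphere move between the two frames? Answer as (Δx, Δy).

(-0.8, 1.0)

From the two frames, the orange sphere sits at roughly (7.6, 5.2) before and (6.8, 6.2) after.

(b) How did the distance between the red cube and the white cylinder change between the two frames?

-2.1

They were about 6.0 units apart before and 3.9 after — 2.1 units closer together.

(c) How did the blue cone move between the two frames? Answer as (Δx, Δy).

(-1.0, -3.0)

From the two frames, the blue cone sits at roughly (9.0, 5.8) before and (8.0, 2.8) after.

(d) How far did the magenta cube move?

2.7

The magenta cube was near (1.0, 6.2) before and (3.6, 6.9) after, so it travelled √(2.6² + 0.7²) ≈ 2.7 units.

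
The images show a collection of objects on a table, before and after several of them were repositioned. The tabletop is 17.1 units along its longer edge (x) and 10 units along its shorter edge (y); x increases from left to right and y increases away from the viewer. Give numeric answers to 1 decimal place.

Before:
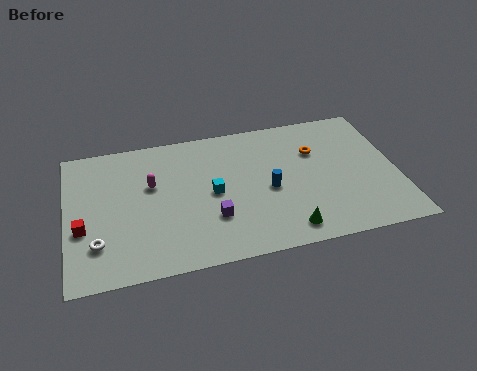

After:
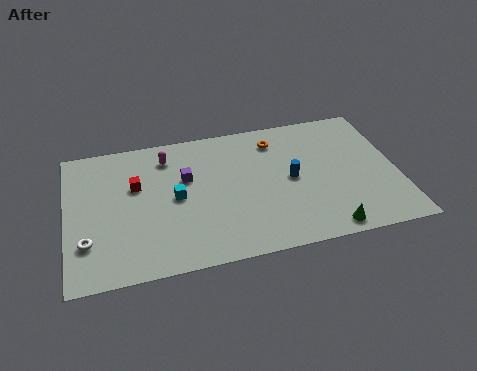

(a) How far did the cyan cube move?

1.9

From (7.5, 4.9) to (5.6, 5.0), the cyan cube covered √(1.9² + 0.1²) ≈ 1.9 units.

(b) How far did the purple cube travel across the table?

3.4

The purple cube was near (7.4, 3.1) before and (6.2, 6.3) after, so it travelled √(1.2² + 3.2²) ≈ 3.4 units.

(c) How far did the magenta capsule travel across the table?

2.1

The magenta capsule moved from about (4.4, 6.2) to (5.3, 8.1), a distance of √(0.9² + 1.9²) ≈ 2.1.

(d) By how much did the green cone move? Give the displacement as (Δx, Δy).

(2.0, -0.4)

From the two frames, the green cone sits at roughly (11.1, 1.4) before and (13.1, 1.0) after.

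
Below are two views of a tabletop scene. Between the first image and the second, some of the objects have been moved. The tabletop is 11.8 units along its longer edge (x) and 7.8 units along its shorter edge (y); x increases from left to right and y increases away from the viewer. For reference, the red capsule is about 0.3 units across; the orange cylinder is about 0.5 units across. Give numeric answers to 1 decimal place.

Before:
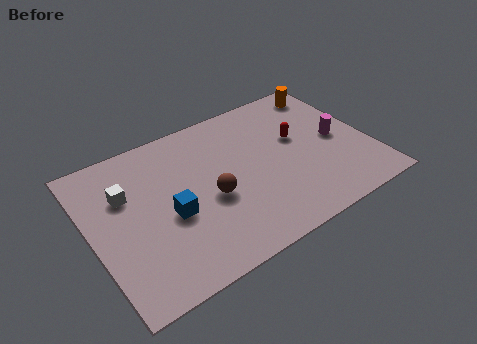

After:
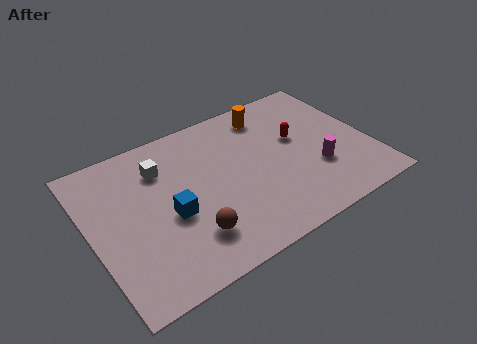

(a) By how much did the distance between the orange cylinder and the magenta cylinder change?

+1.2

Before: roughly 2.9 units apart; after: 4.1. That's 1.2 units further apart.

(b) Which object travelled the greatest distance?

the orange cylinder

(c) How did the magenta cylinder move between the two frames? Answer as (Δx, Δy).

(-1.1, -1.2)

The magenta cylinder was at about (10.5, 3.8) and moved to about (9.4, 2.6).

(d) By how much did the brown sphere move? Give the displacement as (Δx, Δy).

(-1.1, -1.4)

From the two frames, the brown sphere sits at roughly (4.9, 3.3) before and (3.8, 1.9) after.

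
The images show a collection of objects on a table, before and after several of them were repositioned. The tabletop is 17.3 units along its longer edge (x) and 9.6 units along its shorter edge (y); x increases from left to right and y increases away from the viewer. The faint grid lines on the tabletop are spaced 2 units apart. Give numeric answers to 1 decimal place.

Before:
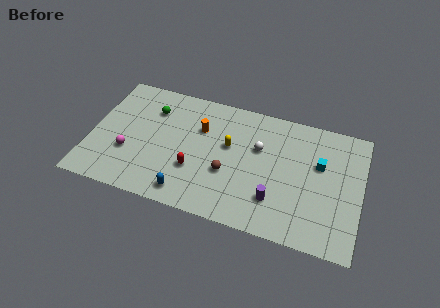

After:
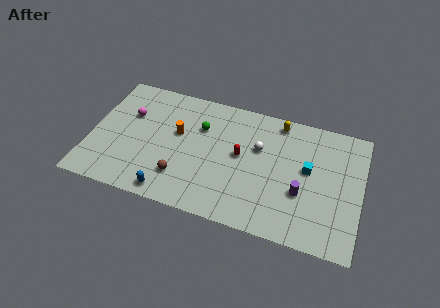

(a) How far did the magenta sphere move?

3.0

The magenta sphere was near (2.5, 3.3) before and (2.3, 6.3) after, so it travelled √(0.2² + 3.0²) ≈ 3.0 units.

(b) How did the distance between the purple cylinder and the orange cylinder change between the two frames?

+1.9

Before: roughly 6.5 units apart; after: 8.4. That's 1.9 units further apart.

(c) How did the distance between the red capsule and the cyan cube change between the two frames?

-4.0

They were about 8.3 units apart before and 4.3 after — 4.0 units closer together.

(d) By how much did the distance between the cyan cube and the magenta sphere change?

-0.8

The distance was about 12.4 in the first image and 11.6 in the second, so they moved 0.8 units closer together.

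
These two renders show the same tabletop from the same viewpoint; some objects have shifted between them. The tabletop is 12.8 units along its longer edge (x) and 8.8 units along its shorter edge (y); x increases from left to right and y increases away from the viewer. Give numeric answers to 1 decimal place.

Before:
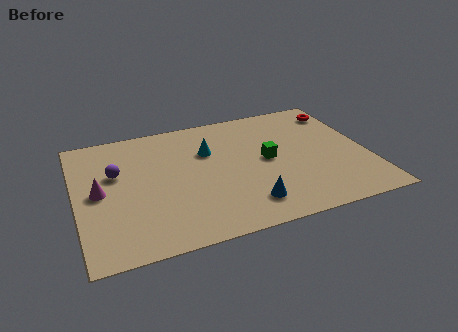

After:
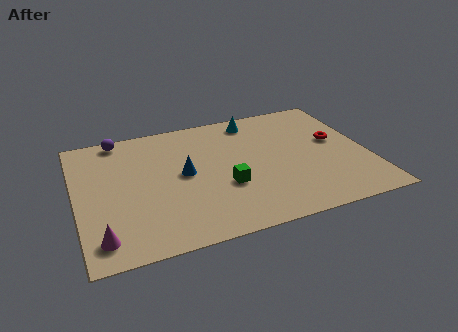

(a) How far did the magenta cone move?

3.0

The magenta cone was near (1.0, 4.4) before and (0.9, 1.4) after, so it travelled √(0.1² + 3.0²) ≈ 3.0 units.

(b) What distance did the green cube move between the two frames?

2.4

From (8.4, 4.5) to (6.4, 3.2), the green cube covered √(2.0² + 1.3²) ≈ 2.4 units.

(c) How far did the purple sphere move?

2.5

The purple sphere was near (1.8, 5.5) before and (2.1, 8.0) after, so it travelled √(0.3² + 2.5²) ≈ 2.5 units.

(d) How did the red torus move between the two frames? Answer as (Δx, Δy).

(-0.5, -2.2)

From the two frames, the red torus sits at roughly (12.0, 7.2) before and (11.5, 5.0) after.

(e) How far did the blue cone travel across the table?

3.8

The blue cone was near (7.2, 1.7) before and (4.7, 4.6) after, so it travelled √(2.5² + 2.9²) ≈ 3.8 units.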